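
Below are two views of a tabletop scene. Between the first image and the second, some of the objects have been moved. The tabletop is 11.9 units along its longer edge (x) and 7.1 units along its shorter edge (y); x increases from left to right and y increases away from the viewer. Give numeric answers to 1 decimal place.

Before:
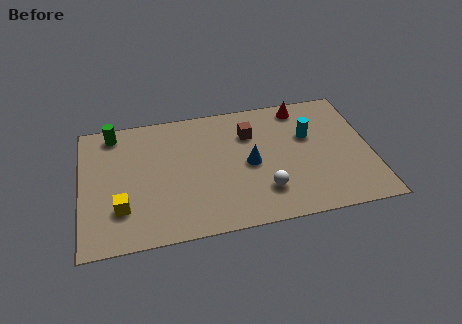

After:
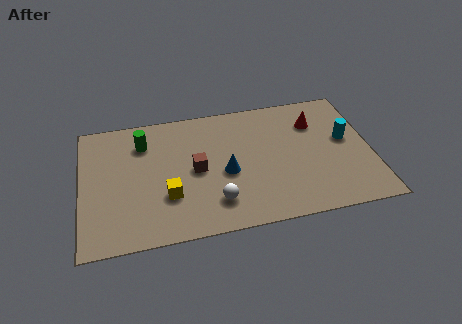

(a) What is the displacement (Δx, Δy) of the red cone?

(0.5, -1.0)

The red cone was at about (9.2, 6.2) and moved to about (9.7, 5.2).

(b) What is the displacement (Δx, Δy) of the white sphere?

(-2.0, -0.2)

The white sphere started near (7.4, 1.8) and ended near (5.4, 1.6).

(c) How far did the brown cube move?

2.8

The brown cube was near (7.0, 5.1) before and (4.7, 3.5) after, so it travelled √(2.3² + 1.6²) ≈ 2.8 units.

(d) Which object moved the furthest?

the brown cube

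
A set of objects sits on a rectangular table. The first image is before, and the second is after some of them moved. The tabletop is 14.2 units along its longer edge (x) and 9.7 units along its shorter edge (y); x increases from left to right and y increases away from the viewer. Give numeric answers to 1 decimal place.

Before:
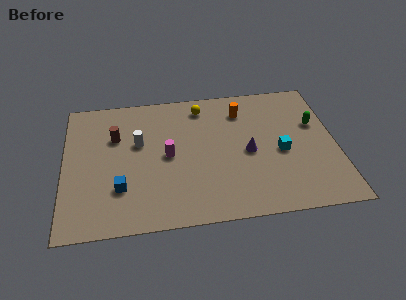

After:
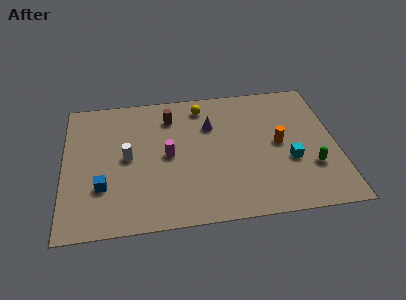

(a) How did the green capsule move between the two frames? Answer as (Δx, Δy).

(-0.4, -3.1)

The green capsule was at about (13.2, 6.1) and moved to about (12.8, 3.0).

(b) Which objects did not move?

the magenta cylinder and the yellow sphere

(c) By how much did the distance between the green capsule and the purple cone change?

+2.4

The distance was about 3.9 in the first image and 6.3 in the second, so they moved 2.4 units further apart.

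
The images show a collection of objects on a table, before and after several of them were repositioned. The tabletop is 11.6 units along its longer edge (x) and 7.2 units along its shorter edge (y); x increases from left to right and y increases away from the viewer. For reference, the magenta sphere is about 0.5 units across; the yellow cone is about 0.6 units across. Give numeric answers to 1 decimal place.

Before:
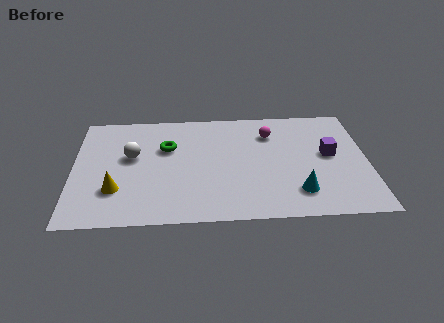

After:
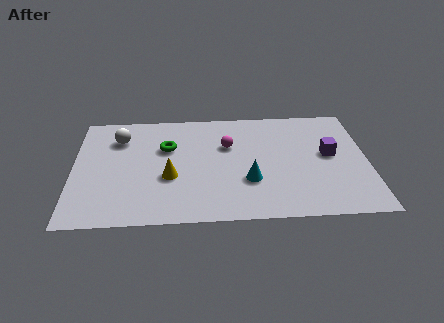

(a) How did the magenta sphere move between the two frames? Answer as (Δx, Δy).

(-1.7, -0.7)

The magenta sphere started near (7.8, 5.4) and ended near (6.1, 4.7).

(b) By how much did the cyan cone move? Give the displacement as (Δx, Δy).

(-1.9, 0.8)

From the two frames, the cyan cone sits at roughly (8.8, 1.6) before and (6.9, 2.4) after.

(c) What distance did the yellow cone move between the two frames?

2.2

From (1.7, 2.1) to (3.8, 2.8), the yellow cone covered √(2.1² + 0.7²) ≈ 2.2 units.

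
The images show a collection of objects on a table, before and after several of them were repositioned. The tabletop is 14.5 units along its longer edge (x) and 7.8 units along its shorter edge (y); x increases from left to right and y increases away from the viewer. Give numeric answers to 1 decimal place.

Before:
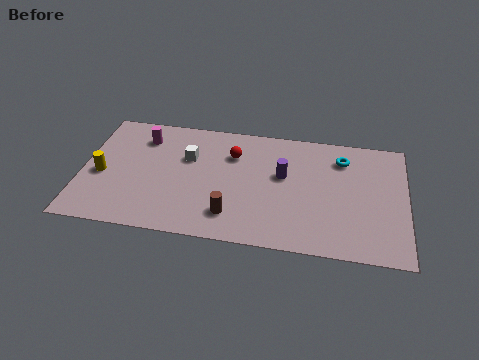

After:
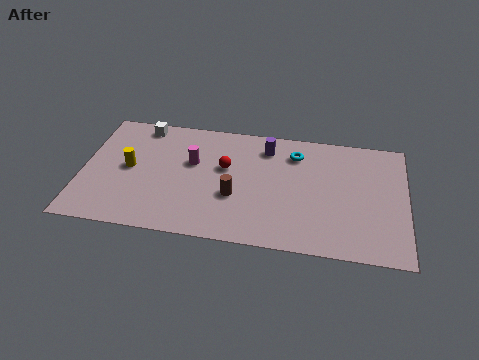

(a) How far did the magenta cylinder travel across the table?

2.6

The magenta cylinder moved from about (2.6, 6.1) to (4.9, 4.8), a distance of √(2.3² + 1.3²) ≈ 2.6.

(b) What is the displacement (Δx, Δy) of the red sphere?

(-0.3, -0.9)

From the two frames, the red sphere sits at roughly (6.7, 5.6) before and (6.4, 4.7) after.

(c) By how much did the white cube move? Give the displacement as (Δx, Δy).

(-2.2, 1.8)

From the two frames, the white cube sits at roughly (4.7, 5.1) before and (2.5, 6.9) after.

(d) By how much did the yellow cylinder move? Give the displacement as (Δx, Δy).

(1.2, 0.6)

From the two frames, the yellow cylinder sits at roughly (0.9, 3.4) before and (2.1, 4.0) after.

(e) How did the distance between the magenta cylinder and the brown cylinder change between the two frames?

-3.3

Before: roughly 6.1 units apart; after: 2.8. That's 3.3 units closer together.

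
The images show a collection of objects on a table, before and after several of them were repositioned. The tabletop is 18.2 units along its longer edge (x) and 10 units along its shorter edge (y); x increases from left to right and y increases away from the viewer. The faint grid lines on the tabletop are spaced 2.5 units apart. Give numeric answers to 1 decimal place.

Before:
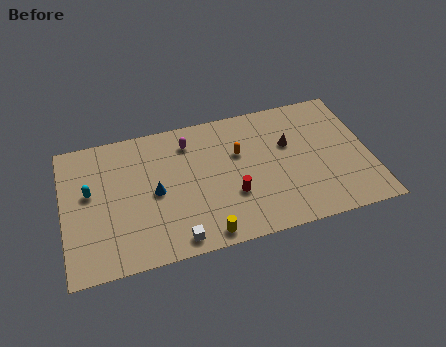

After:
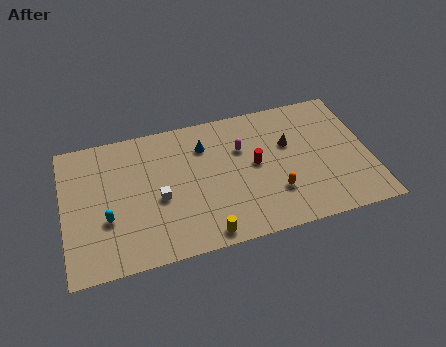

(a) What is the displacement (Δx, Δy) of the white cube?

(-0.8, 3.2)

The white cube started near (6.4, 1.1) and ended near (5.6, 4.3).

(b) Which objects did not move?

the yellow cylinder and the brown cone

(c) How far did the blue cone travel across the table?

4.1

The blue cone was near (5.4, 4.8) before and (8.5, 7.5) after, so it travelled √(3.1² + 2.7²) ≈ 4.1 units.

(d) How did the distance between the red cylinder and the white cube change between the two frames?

+1.7

Before: roughly 4.2 units apart; after: 5.9. That's 1.7 units further apart.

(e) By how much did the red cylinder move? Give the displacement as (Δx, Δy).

(1.5, 1.9)

The red cylinder was at about (9.9, 3.4) and moved to about (11.4, 5.3).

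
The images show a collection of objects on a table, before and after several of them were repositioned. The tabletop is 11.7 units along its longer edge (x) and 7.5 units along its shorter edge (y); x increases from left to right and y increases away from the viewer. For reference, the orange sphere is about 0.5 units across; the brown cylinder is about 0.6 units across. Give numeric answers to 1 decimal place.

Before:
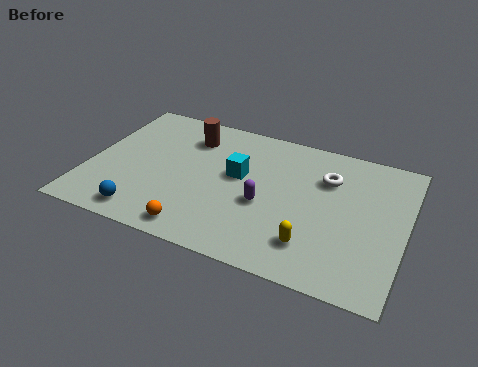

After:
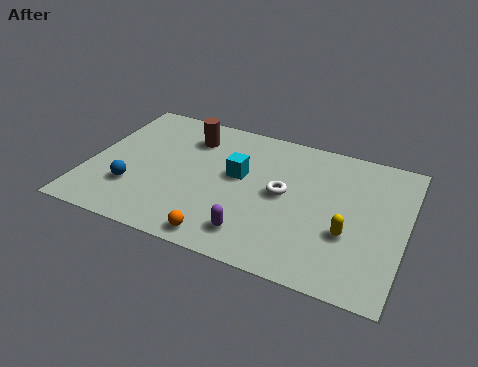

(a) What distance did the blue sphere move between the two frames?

1.3

The blue sphere was near (2.4, 1.0) before and (1.8, 2.2) after, so it travelled √(0.6² + 1.2²) ≈ 1.3 units.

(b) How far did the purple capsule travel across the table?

1.7

The purple capsule was near (6.6, 3.1) before and (6.4, 1.4) after, so it travelled √(0.2² + 1.7²) ≈ 1.7 units.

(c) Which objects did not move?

the cyan cube and the brown cylinder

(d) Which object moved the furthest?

the white torus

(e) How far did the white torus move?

2.1

From (8.7, 5.3) to (7.2, 3.9), the white torus covered √(1.5² + 1.4²) ≈ 2.1 units.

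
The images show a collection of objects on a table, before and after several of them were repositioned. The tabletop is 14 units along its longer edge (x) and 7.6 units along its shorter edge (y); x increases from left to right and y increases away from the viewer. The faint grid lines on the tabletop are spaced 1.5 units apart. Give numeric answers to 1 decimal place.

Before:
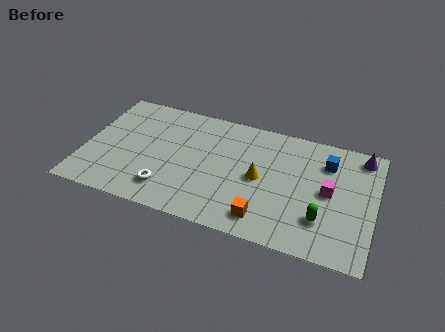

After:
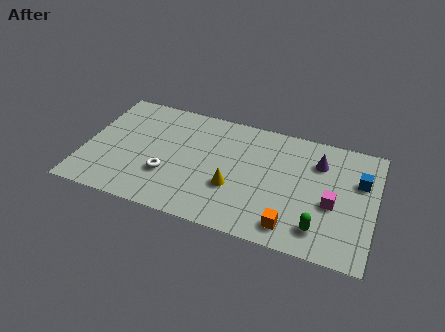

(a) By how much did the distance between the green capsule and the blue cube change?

+0.3

They were about 3.6 units apart before and 3.9 after — 0.3 units further apart.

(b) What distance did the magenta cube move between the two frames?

0.7

The magenta cube moved from about (11.8, 3.9) to (12.0, 3.2), a distance of √(0.2² + 0.7²) ≈ 0.7.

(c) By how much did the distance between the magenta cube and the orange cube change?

-1.2

Before: roughly 3.9 units apart; after: 2.7. That's 1.2 units closer together.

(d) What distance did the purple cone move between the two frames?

2.2

From (13.2, 6.6) to (11.2, 5.6), the purple cone covered √(2.0² + 1.0²) ≈ 2.2 units.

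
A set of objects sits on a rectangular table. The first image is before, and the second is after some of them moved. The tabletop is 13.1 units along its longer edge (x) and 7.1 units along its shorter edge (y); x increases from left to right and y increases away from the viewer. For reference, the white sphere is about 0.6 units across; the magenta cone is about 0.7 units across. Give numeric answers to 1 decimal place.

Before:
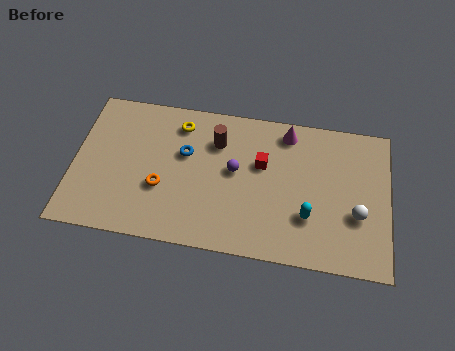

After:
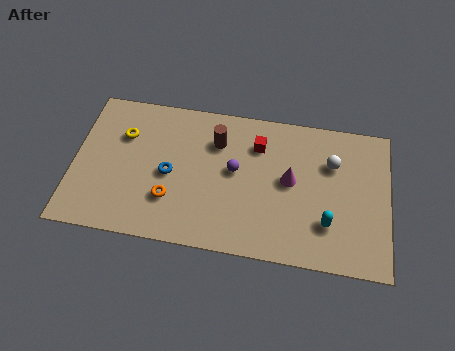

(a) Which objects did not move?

the purple sphere and the brown cylinder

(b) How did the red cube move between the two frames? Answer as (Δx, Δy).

(-0.2, 0.9)

From the two frames, the red cube sits at roughly (7.8, 4.4) before and (7.6, 5.3) after.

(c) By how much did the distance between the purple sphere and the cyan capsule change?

+0.8

Before: roughly 3.5 units apart; after: 4.3. That's 0.8 units further apart.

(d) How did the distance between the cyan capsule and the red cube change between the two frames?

+1.5

The distance was about 3.0 in the first image and 4.5 in the second, so they moved 1.5 units further apart.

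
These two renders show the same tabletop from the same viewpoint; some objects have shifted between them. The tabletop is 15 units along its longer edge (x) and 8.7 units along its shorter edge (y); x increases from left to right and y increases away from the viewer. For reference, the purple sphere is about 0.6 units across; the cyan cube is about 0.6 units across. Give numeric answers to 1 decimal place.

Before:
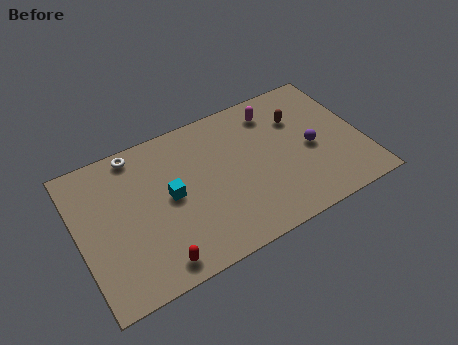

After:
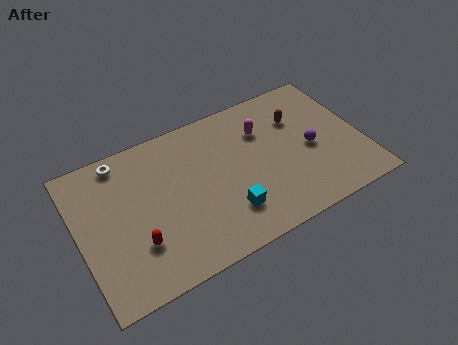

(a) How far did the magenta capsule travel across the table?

1.1

The magenta capsule moved from about (10.7, 7.1) to (10.0, 6.2), a distance of √(0.7² + 0.9²) ≈ 1.1.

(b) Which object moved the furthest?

the cyan cube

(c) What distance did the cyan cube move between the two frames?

3.5

From (4.8, 4.5) to (7.5, 2.2), the cyan cube covered √(2.7² + 2.3²) ≈ 3.5 units.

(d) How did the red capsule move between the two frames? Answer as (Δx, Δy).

(-0.8, 1.5)

The red capsule started near (3.6, 1.1) and ended near (2.8, 2.6).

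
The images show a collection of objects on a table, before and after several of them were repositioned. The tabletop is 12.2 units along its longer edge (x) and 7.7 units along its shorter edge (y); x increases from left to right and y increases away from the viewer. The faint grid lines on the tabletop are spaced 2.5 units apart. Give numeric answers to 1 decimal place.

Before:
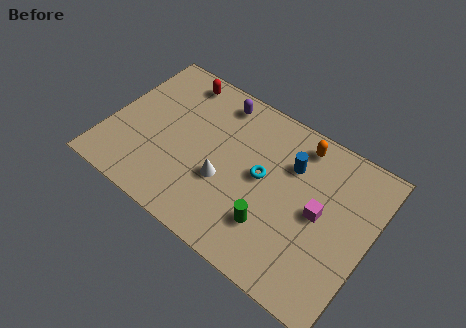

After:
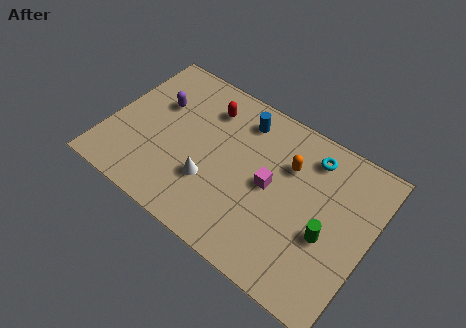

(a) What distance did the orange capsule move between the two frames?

1.3

The orange capsule was near (8.5, 6.6) before and (8.2, 5.3) after, so it travelled √(0.3² + 1.3²) ≈ 1.3 units.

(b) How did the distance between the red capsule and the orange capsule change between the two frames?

-1.8

The distance was about 5.9 in the first image and 4.1 in the second, so they moved 1.8 units closer together.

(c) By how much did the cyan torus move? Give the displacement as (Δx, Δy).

(1.9, 2.2)

The cyan torus was at about (7.2, 4.1) and moved to about (9.1, 6.3).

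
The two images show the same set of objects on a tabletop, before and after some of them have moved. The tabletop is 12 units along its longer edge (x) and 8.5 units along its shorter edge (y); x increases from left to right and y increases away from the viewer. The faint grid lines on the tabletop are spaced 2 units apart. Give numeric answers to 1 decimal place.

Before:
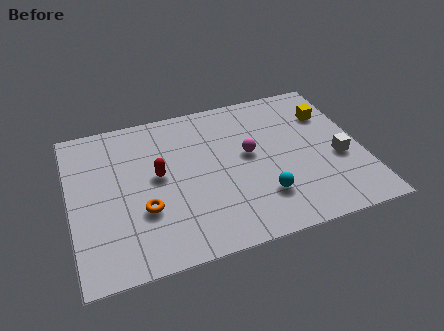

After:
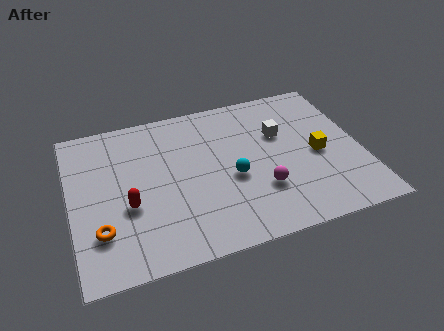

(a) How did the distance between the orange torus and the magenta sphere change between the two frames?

+1.8

The distance was about 4.8 in the first image and 6.6 in the second, so they moved 1.8 units further apart.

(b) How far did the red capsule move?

1.8

The red capsule moved from about (3.6, 4.6) to (2.3, 3.3), a distance of √(1.3² + 1.3²) ≈ 1.8.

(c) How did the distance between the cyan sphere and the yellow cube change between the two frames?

-1.4

The distance was about 5.0 in the first image and 3.6 in the second, so they moved 1.4 units closer together.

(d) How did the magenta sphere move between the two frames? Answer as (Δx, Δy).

(0.3, -2.1)

The magenta sphere was at about (7.4, 4.7) and moved to about (7.7, 2.6).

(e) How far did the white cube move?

3.0

The white cube moved from about (11.0, 3.4) to (8.8, 5.5), a distance of √(2.2² + 2.1²) ≈ 3.0.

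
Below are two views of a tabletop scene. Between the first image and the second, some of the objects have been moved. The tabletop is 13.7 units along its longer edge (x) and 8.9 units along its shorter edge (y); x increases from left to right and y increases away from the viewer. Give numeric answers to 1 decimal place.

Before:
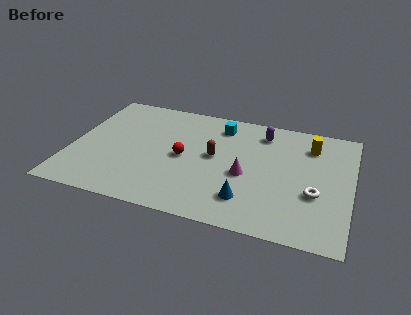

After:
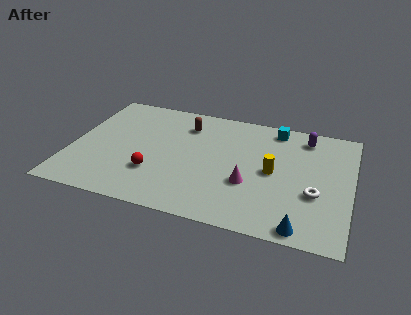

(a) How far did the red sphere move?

2.1

The red sphere moved from about (5.5, 4.3) to (4.2, 2.7), a distance of √(1.3² + 1.6²) ≈ 2.1.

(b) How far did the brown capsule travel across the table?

2.6

The brown capsule was near (7.0, 4.8) before and (5.4, 6.9) after, so it travelled √(1.6² + 2.1²) ≈ 2.6 units.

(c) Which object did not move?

the white torus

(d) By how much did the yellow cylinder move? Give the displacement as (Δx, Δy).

(-1.7, -2.5)

The yellow cylinder was at about (11.6, 6.9) and moved to about (9.9, 4.4).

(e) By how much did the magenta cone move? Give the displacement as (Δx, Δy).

(0.2, -0.6)

The magenta cone started near (8.6, 3.8) and ended near (8.8, 3.2).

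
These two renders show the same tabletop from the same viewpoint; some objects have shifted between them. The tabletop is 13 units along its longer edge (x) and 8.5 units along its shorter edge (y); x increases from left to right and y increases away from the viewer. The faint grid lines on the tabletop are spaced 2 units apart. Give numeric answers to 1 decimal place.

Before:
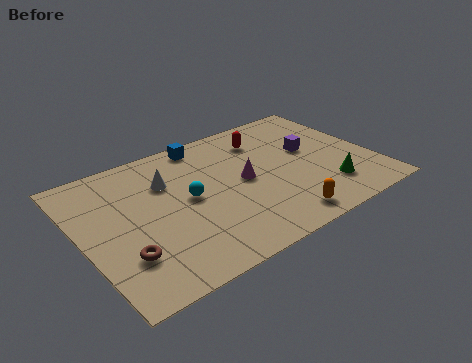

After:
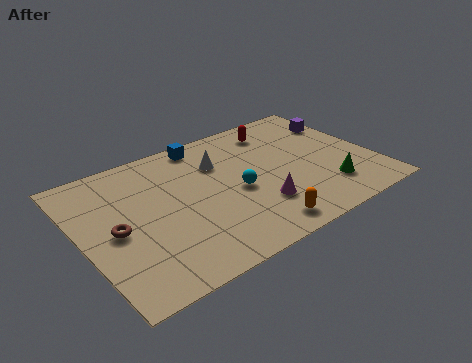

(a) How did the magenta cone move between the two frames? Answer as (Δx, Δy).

(0.3, -1.9)

From the two frames, the magenta cone sits at roughly (7.2, 4.3) before and (7.5, 2.4) after.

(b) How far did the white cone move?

2.4

The white cone moved from about (4.0, 5.9) to (6.4, 6.0), a distance of √(2.4² + 0.1²) ≈ 2.4.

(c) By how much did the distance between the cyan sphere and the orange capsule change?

-2.1

The distance was about 4.8 in the first image and 2.7 in the second, so they moved 2.1 units closer together.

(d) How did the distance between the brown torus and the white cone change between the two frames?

+1.1

Before: roughly 4.3 units apart; after: 5.4. That's 1.1 units further apart.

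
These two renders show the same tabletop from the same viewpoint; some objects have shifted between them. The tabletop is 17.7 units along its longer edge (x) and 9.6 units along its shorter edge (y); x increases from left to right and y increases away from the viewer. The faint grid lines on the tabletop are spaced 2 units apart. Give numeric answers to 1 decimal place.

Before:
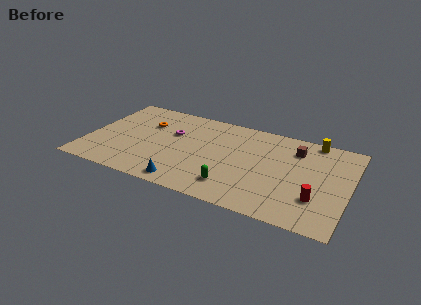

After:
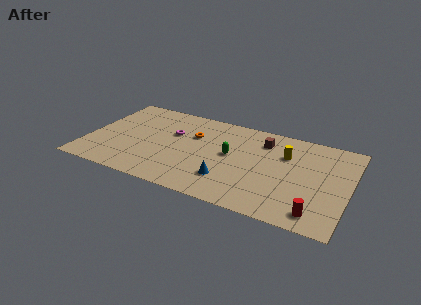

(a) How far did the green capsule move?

3.2

From (10.2, 2.0) to (9.7, 5.2), the green capsule covered √(0.5² + 3.2²) ≈ 3.2 units.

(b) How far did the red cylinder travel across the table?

1.4

The red cylinder was near (15.7, 2.8) before and (15.8, 1.4) after, so it travelled √(0.1² + 1.4²) ≈ 1.4 units.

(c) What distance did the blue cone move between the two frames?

3.0

The blue cone was near (7.1, 1.1) before and (9.8, 2.5) after, so it travelled √(2.7² + 1.4²) ≈ 3.0 units.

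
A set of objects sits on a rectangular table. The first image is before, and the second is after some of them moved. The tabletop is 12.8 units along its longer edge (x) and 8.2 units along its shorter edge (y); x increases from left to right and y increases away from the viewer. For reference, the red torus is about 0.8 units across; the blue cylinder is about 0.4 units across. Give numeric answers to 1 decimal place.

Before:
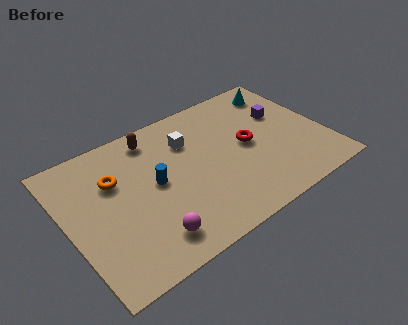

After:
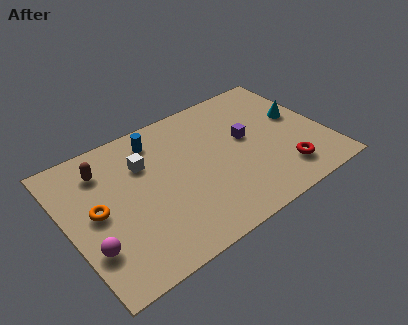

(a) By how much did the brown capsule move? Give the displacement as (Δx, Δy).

(-2.6, -0.6)

The brown capsule started near (4.7, 7.0) and ended near (2.1, 6.4).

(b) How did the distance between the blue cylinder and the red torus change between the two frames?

+2.8

Before: roughly 4.7 units apart; after: 7.5. That's 2.8 units further apart.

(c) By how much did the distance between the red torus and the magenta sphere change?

+3.4

The distance was about 6.1 in the first image and 9.5 in the second, so they moved 3.4 units further apart.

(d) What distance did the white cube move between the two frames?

2.3

From (6.3, 5.9) to (4.0, 5.7), the white cube covered √(2.3² + 0.2²) ≈ 2.3 units.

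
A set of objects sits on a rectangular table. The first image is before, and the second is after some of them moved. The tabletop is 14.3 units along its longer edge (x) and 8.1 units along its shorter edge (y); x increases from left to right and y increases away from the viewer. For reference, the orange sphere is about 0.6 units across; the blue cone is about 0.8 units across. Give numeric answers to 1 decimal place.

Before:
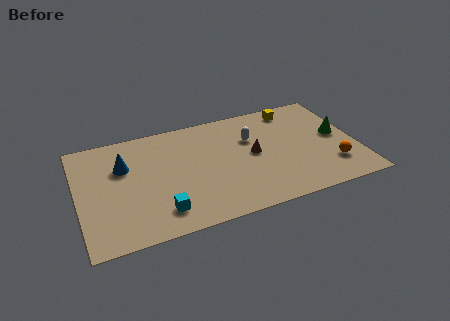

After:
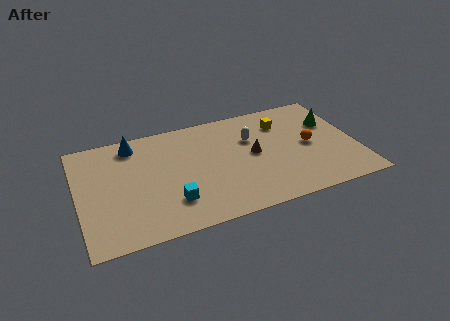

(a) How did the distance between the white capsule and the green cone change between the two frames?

-0.3

Before: roughly 4.5 units apart; after: 4.2. That's 0.3 units closer together.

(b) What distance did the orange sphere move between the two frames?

2.1

The orange sphere was near (12.9, 2.1) before and (11.9, 4.0) after, so it travelled √(1.0² + 1.9²) ≈ 2.1 units.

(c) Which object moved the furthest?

the orange sphere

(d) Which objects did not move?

the brown cone and the white capsule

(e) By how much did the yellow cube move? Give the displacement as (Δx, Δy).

(-0.7, -0.9)

From the two frames, the yellow cube sits at roughly (11.4, 7.0) before and (10.7, 6.1) after.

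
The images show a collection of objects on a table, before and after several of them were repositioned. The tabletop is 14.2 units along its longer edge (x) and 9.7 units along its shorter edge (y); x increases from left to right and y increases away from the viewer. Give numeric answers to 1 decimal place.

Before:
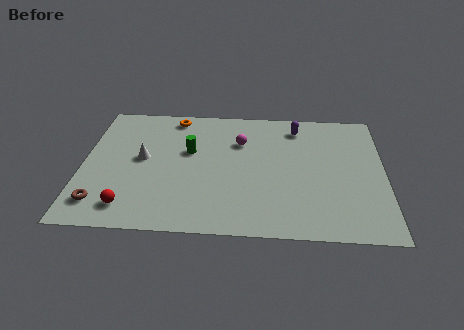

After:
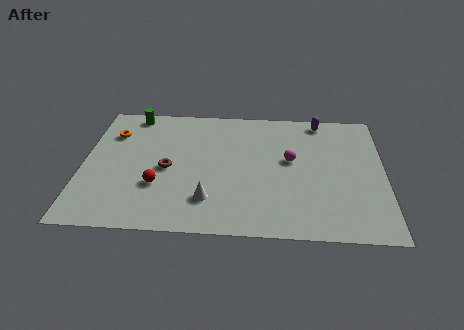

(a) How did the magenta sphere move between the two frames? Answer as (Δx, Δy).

(2.4, -1.3)

From the two frames, the magenta sphere sits at roughly (7.4, 6.8) before and (9.8, 5.5) after.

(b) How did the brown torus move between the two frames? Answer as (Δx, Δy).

(3.0, 2.7)

The brown torus was at about (1.0, 1.8) and moved to about (4.0, 4.5).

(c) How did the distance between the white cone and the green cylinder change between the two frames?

+5.1

They were about 2.3 units apart before and 7.4 after — 5.1 units further apart.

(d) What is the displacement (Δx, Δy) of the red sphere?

(1.3, 1.6)

The red sphere was at about (2.3, 1.6) and moved to about (3.6, 3.2).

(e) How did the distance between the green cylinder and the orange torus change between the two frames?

-1.0

Before: roughly 2.8 units apart; after: 1.8. That's 1.0 units closer together.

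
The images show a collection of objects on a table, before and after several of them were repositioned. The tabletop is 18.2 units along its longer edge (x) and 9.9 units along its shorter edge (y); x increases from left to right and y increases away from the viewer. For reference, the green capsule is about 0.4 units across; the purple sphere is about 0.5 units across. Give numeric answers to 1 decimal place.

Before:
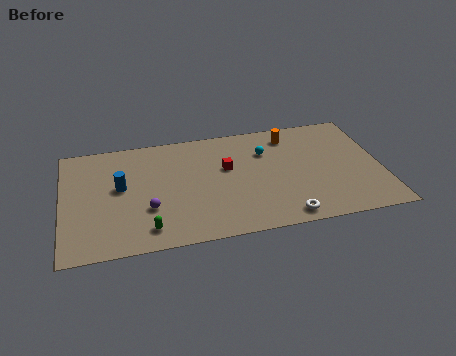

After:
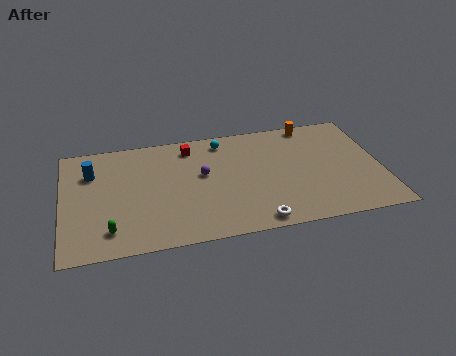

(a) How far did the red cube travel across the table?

3.0

From (9.4, 6.0) to (7.4, 8.3), the red cube covered √(2.0² + 2.3²) ≈ 3.0 units.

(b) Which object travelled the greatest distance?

the purple sphere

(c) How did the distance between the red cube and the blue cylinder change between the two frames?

-0.3

Before: roughly 6.1 units apart; after: 5.8. That's 0.3 units closer together.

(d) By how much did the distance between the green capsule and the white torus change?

+0.5

Before: roughly 7.7 units apart; after: 8.2. That's 0.5 units further apart.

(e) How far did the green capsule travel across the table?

2.1

The green capsule moved from about (4.7, 1.6) to (2.6, 1.9), a distance of √(2.1² + 0.3²) ≈ 2.1.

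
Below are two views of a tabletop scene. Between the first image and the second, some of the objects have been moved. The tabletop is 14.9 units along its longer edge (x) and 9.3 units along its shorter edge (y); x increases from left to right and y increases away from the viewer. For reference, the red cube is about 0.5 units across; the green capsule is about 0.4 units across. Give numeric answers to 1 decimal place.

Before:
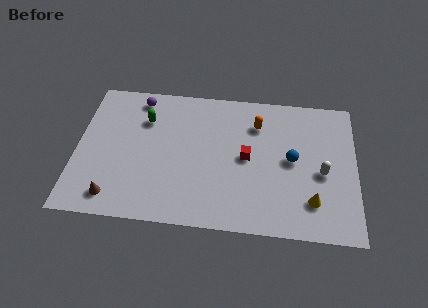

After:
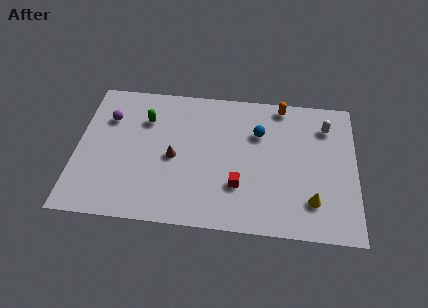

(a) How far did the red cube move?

1.9

From (9.1, 4.7) to (8.7, 2.8), the red cube covered √(0.4² + 1.9²) ≈ 1.9 units.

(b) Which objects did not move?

the green capsule and the yellow cone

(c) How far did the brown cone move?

4.2

The brown cone moved from about (2.1, 1.4) to (5.2, 4.3), a distance of √(3.1² + 2.9²) ≈ 4.2.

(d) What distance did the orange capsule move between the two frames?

1.9

From (9.6, 7.0) to (10.9, 8.4), the orange capsule covered √(1.3² + 1.4²) ≈ 1.9 units.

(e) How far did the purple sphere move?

2.2

The purple sphere moved from about (3.2, 8.1) to (1.6, 6.6), a distance of √(1.6² + 1.5²) ≈ 2.2.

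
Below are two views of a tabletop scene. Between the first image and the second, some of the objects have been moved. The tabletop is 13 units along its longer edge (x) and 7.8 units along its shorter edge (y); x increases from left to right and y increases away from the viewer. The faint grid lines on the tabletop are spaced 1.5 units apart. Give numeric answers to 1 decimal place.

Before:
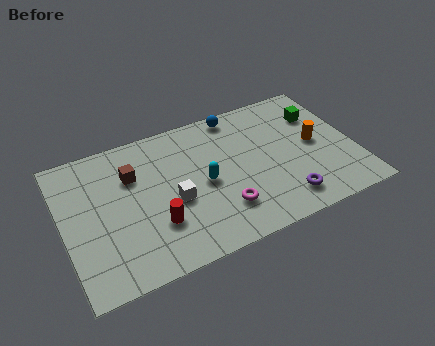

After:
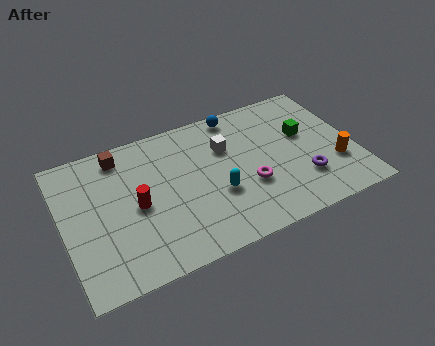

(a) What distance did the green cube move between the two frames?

1.2

From (11.7, 5.6) to (10.9, 4.7), the green cube covered √(0.8² + 0.9²) ≈ 1.2 units.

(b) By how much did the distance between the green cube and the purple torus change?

-2.2

Before: roughly 4.7 units apart; after: 2.5. That's 2.2 units closer together.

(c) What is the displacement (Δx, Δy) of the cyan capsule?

(0.5, -0.8)

From the two frames, the cyan capsule sits at roughly (6.2, 3.7) before and (6.7, 2.9) after.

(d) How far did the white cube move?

3.3

The white cube moved from about (4.8, 3.3) to (7.4, 5.3), a distance of √(2.6² + 2.0²) ≈ 3.3.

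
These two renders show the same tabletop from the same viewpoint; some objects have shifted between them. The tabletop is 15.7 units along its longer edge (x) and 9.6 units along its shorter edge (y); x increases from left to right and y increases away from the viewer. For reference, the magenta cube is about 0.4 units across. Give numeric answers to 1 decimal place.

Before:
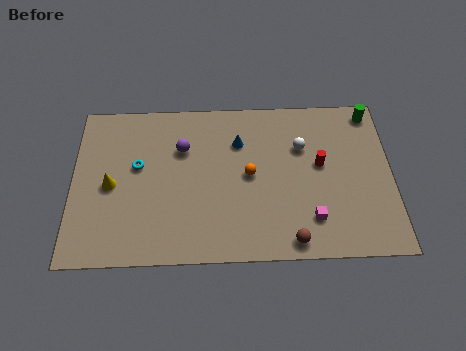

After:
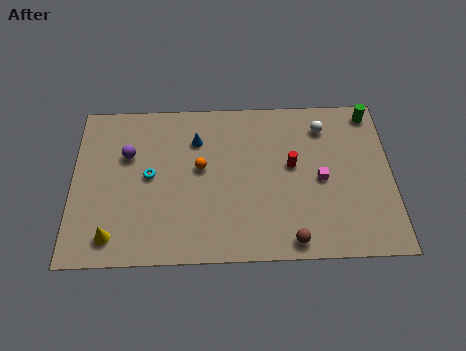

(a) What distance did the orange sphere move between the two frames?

2.5

The orange sphere moved from about (8.7, 4.9) to (6.3, 5.4), a distance of √(2.4² + 0.5²) ≈ 2.5.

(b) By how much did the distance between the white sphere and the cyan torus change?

+0.9

Before: roughly 8.1 units apart; after: 9.0. That's 0.9 units further apart.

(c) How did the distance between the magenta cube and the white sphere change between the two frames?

-1.1

Before: roughly 4.3 units apart; after: 3.2. That's 1.1 units closer together.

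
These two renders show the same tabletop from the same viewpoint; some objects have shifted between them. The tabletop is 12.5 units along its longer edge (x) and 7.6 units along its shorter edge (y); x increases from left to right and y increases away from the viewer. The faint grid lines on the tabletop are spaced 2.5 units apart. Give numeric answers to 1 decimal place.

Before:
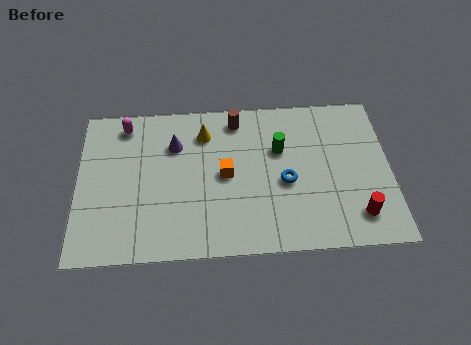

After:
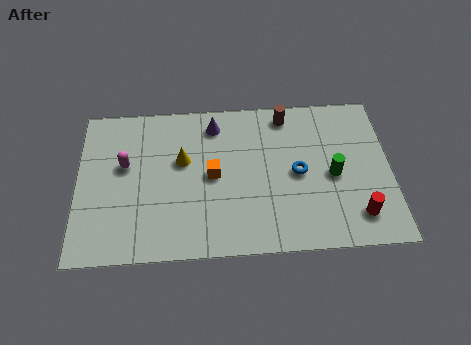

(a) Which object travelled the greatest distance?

the green cylinder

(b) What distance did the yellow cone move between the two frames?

1.6

From (5.1, 5.9) to (4.2, 4.6), the yellow cone covered √(0.9² + 1.3²) ≈ 1.6 units.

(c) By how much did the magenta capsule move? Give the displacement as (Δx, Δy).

(0.0, -2.0)

The magenta capsule started near (1.9, 6.5) and ended near (1.9, 4.5).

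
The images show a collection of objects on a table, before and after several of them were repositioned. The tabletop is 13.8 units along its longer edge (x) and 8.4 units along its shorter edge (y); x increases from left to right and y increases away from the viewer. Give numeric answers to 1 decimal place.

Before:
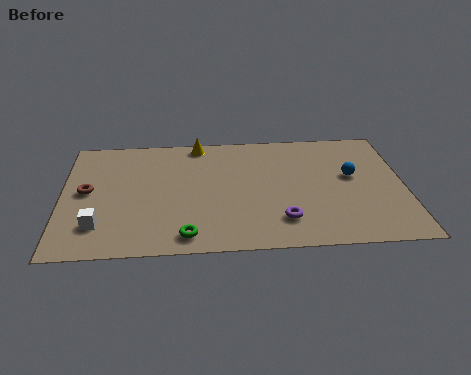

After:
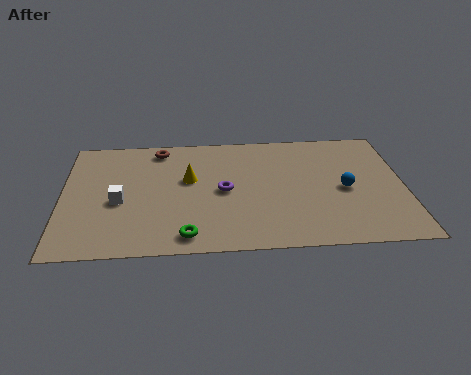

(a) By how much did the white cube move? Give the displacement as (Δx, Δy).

(0.8, 1.6)

The white cube was at about (1.5, 2.0) and moved to about (2.3, 3.6).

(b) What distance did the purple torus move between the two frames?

3.2

The purple torus was near (8.8, 1.9) before and (6.5, 4.1) after, so it travelled √(2.3² + 2.2²) ≈ 3.2 units.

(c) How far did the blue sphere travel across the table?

0.9

The blue sphere moved from about (11.7, 4.8) to (11.4, 3.9), a distance of √(0.3² + 0.9²) ≈ 0.9.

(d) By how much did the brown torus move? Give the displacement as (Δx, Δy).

(2.9, 2.9)

The brown torus started near (1.0, 4.4) and ended near (3.9, 7.3).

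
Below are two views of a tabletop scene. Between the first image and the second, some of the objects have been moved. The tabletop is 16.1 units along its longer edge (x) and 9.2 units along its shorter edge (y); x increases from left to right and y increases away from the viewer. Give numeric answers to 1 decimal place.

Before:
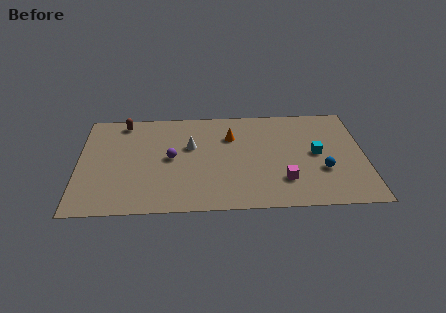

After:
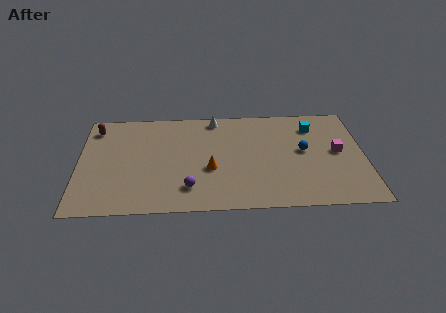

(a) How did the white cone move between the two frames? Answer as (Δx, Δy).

(1.4, 2.5)

The white cone started near (6.3, 5.7) and ended near (7.7, 8.2).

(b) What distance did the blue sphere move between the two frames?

2.1

The blue sphere moved from about (13.7, 3.2) to (12.7, 5.0), a distance of √(1.0² + 1.8²) ≈ 2.1.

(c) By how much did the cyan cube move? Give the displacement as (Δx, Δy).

(-0.1, 2.5)

The cyan cube started near (13.4, 4.7) and ended near (13.3, 7.2).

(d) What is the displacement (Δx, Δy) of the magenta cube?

(3.1, 2.4)

From the two frames, the magenta cube sits at roughly (11.5, 2.4) before and (14.6, 4.8) after.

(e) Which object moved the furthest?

the magenta cube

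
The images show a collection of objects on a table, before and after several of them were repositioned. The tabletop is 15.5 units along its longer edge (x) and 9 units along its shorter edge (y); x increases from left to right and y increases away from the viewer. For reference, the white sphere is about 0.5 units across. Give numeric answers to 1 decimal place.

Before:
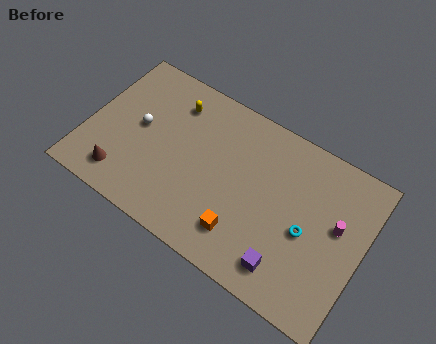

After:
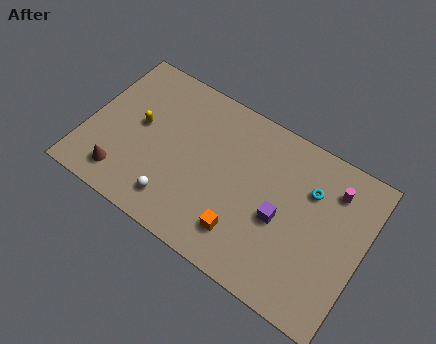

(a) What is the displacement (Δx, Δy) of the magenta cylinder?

(-0.5, 1.8)

The magenta cylinder started near (14.0, 5.2) and ended near (13.5, 7.0).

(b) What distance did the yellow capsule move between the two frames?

2.7

The yellow capsule was near (4.4, 7.1) before and (2.8, 4.9) after, so it travelled √(1.6² + 2.2²) ≈ 2.7 units.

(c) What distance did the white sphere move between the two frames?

4.0

The white sphere was near (2.8, 4.8) before and (5.4, 1.7) after, so it travelled √(2.6² + 3.1²) ≈ 4.0 units.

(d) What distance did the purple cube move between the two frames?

2.4

From (11.8, 1.6) to (11.0, 3.9), the purple cube covered √(0.8² + 2.3²) ≈ 2.4 units.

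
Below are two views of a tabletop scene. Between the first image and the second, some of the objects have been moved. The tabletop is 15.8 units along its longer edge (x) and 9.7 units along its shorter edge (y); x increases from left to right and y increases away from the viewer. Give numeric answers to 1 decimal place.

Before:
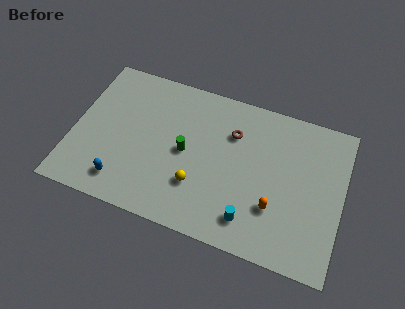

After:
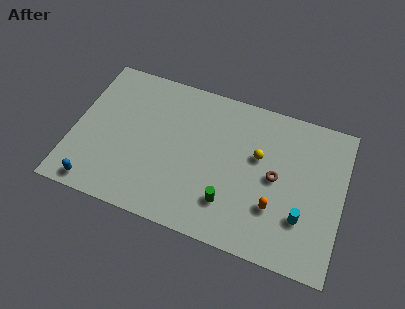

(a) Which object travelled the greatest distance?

the yellow sphere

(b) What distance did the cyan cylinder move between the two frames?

3.1

From (10.7, 1.8) to (13.6, 2.9), the cyan cylinder covered √(2.9² + 1.1²) ≈ 3.1 units.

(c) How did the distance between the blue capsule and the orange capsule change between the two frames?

+1.6

The distance was about 8.9 in the first image and 10.5 in the second, so they moved 1.6 units further apart.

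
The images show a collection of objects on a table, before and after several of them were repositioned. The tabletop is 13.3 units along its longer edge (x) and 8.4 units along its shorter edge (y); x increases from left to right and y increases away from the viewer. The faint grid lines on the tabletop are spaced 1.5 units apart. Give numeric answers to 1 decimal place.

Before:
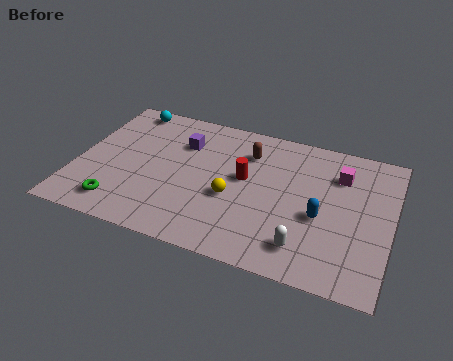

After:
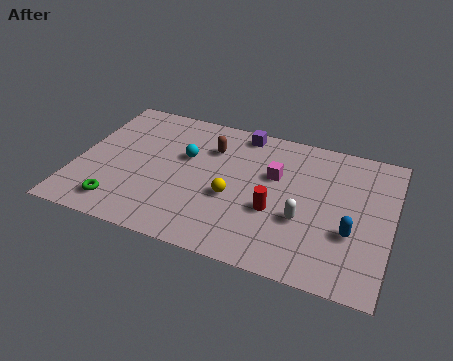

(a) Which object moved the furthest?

the cyan sphere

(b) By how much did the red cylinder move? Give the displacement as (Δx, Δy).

(1.4, -1.5)

The red cylinder started near (7.1, 4.7) and ended near (8.5, 3.2).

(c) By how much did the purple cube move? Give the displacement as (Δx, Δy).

(2.4, 1.5)

The purple cube started near (4.3, 6.0) and ended near (6.7, 7.5).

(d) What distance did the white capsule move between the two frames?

1.5

The white capsule was near (9.9, 1.6) before and (9.7, 3.1) after, so it travelled √(0.2² + 1.5²) ≈ 1.5 units.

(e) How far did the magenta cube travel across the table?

2.8

The magenta cube moved from about (11.0, 6.2) to (8.3, 5.3), a distance of √(2.7² + 0.9²) ≈ 2.8.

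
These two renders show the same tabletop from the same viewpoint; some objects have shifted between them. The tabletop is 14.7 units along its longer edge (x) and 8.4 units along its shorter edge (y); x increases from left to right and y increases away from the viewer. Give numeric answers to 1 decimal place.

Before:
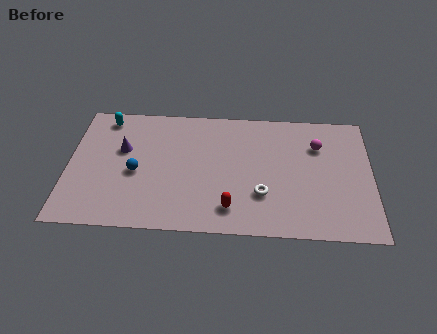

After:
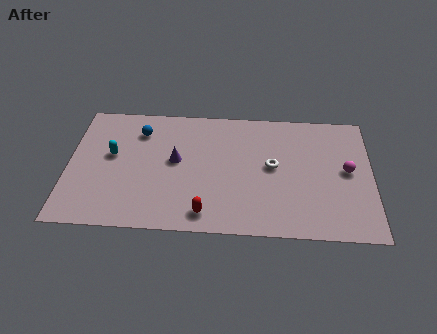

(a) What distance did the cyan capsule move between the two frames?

2.5

The cyan capsule moved from about (1.7, 7.3) to (2.1, 4.8), a distance of √(0.4² + 2.5²) ≈ 2.5.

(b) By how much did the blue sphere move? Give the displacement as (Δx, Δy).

(0.1, 2.8)

The blue sphere was at about (3.3, 3.7) and moved to about (3.4, 6.5).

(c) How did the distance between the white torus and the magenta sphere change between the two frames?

-0.7

The distance was about 4.3 in the first image and 3.6 in the second, so they moved 0.7 units closer together.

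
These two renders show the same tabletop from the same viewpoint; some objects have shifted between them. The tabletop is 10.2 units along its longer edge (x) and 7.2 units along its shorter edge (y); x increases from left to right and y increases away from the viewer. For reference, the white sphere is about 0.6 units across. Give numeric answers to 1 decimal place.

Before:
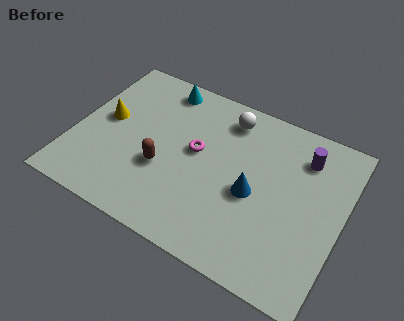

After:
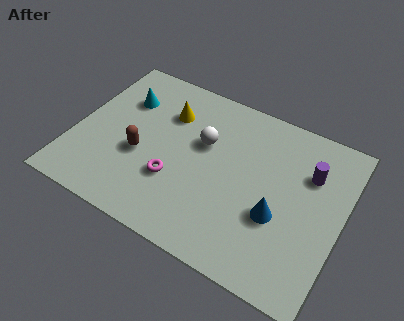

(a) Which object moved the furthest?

the yellow cone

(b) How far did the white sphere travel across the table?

1.7

From (5.5, 6.0) to (4.8, 4.5), the white sphere covered √(0.7² + 1.5²) ≈ 1.7 units.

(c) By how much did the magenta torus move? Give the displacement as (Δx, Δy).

(-0.6, -1.6)

From the two frames, the magenta torus sits at roughly (4.6, 4.0) before and (4.0, 2.4) after.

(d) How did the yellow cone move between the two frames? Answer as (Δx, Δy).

(2.2, 1.3)

From the two frames, the yellow cone sits at roughly (1.1, 3.9) before and (3.3, 5.2) after.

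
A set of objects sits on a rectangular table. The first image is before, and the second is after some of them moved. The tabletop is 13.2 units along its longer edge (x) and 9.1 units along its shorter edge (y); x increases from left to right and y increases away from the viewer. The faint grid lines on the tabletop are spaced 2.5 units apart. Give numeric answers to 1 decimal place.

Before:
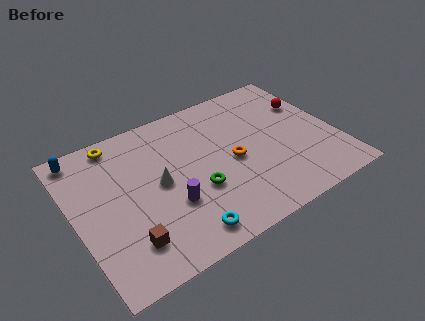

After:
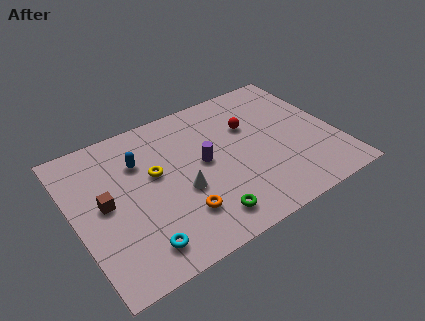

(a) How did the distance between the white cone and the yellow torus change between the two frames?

-1.8

The distance was about 3.8 in the first image and 2.0 in the second, so they moved 1.8 units closer together.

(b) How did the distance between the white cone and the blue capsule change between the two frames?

-1.6

They were about 4.9 units apart before and 3.3 after — 1.6 units closer together.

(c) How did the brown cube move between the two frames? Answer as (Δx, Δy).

(-0.7, 2.7)

From the two frames, the brown cube sits at roughly (2.2, 2.0) before and (1.5, 4.7) after.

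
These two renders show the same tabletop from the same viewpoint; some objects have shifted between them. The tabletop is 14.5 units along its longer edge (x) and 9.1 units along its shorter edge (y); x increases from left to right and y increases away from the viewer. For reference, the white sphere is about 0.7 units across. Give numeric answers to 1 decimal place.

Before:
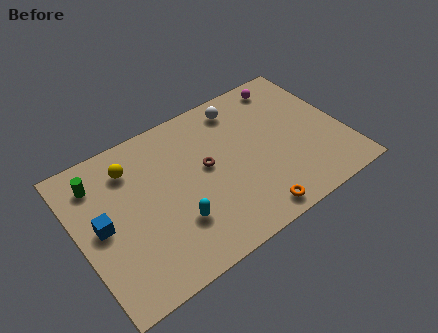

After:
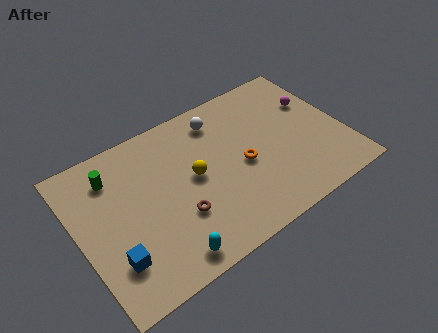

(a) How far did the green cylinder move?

0.8

The green cylinder was near (1.4, 7.2) before and (2.2, 7.1) after, so it travelled √(0.8² + 0.1²) ≈ 0.8 units.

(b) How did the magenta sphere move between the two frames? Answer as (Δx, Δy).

(1.2, -1.9)

The magenta sphere started near (12.1, 7.9) and ended near (13.3, 6.0).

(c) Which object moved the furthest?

the yellow sphere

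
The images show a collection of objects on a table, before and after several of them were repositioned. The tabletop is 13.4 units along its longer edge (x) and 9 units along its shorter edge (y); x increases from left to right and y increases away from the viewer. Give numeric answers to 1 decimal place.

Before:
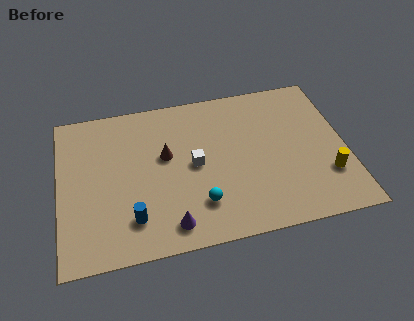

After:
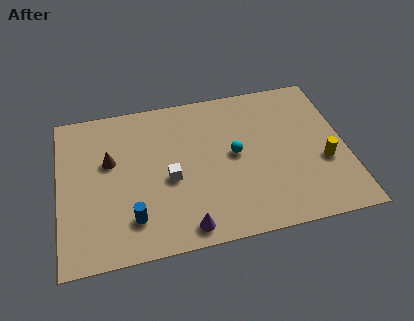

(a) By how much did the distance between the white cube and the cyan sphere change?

+0.9

Before: roughly 2.3 units apart; after: 3.2. That's 0.9 units further apart.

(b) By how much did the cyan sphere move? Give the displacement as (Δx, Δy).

(1.8, 2.5)

From the two frames, the cyan sphere sits at roughly (6.4, 2.2) before and (8.2, 4.7) after.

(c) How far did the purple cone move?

0.8

From (5.0, 1.3) to (5.7, 1.0), the purple cone covered √(0.7² + 0.3²) ≈ 0.8 units.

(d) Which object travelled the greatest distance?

the cyan sphere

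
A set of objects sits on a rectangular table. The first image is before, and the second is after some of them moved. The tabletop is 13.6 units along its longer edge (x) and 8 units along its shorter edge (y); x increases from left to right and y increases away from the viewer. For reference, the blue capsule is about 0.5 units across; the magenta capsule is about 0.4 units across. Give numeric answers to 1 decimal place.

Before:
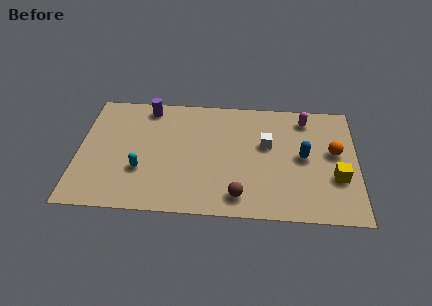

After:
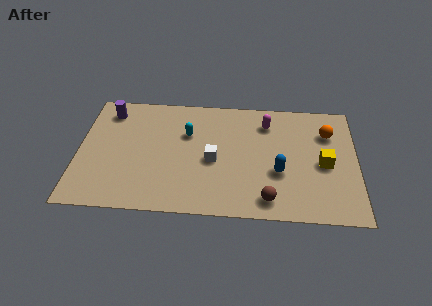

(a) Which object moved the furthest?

the cyan capsule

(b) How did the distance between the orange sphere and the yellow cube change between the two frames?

+0.4

The distance was about 1.7 in the first image and 2.1 in the second, so they moved 0.4 units further apart.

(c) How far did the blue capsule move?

1.6

From (11.0, 4.1) to (9.8, 3.0), the blue capsule covered √(1.2² + 1.1²) ≈ 1.6 units.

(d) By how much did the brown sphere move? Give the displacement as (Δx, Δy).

(1.4, -0.1)

The brown sphere was at about (7.9, 1.3) and moved to about (9.3, 1.2).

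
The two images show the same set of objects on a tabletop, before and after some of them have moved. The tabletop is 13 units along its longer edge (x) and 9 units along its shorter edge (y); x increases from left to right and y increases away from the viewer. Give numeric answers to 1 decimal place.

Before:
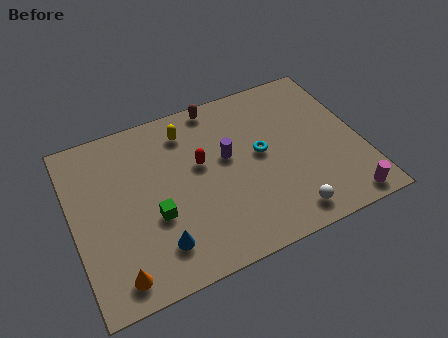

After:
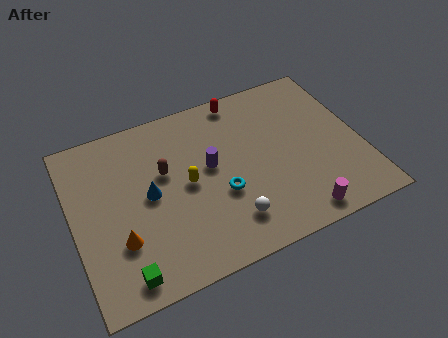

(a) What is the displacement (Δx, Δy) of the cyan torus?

(-2.0, -1.4)

From the two frames, the cyan torus sits at roughly (8.5, 4.8) before and (6.5, 3.4) after.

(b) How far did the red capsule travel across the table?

3.6

The red capsule was near (5.8, 5.3) before and (8.0, 8.1) after, so it travelled √(2.2² + 2.8²) ≈ 3.6 units.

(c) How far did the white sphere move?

2.6

The white sphere was near (9.2, 1.2) before and (6.7, 1.9) after, so it travelled √(2.5² + 0.7²) ≈ 2.6 units.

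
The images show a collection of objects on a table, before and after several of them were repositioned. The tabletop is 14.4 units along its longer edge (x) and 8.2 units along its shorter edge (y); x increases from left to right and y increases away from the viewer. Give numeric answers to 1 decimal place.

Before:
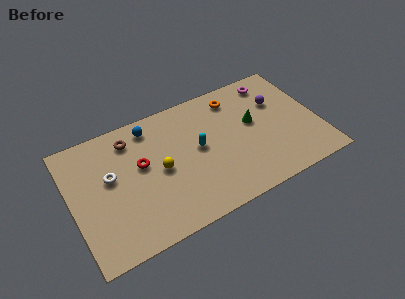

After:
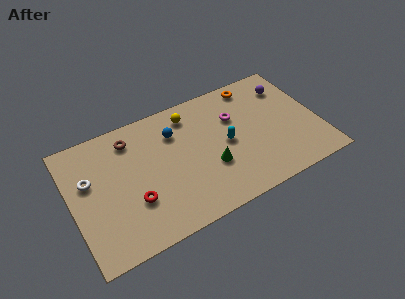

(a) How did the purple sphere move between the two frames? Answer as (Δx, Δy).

(0.7, 0.8)

From the two frames, the purple sphere sits at roughly (12.3, 5.5) before and (13.0, 6.3) after.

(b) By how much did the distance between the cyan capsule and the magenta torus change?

-3.8

The distance was about 5.5 in the first image and 1.7 in the second, so they moved 3.8 units closer together.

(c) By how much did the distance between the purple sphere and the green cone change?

+4.3

Before: roughly 1.8 units apart; after: 6.1. That's 4.3 units further apart.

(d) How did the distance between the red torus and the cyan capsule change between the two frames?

+2.4

Before: roughly 3.3 units apart; after: 5.7. That's 2.4 units further apart.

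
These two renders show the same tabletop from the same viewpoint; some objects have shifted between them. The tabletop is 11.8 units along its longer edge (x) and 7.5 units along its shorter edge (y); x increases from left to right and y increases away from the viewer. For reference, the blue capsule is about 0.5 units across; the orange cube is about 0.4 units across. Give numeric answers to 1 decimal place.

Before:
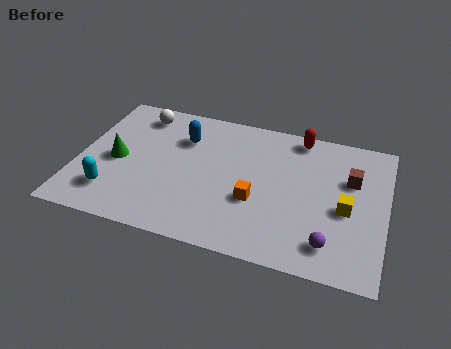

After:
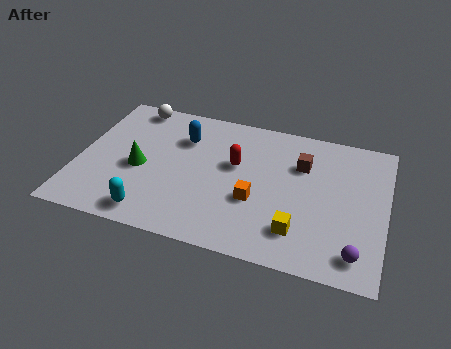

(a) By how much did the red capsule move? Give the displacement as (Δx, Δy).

(-2.3, -2.2)

From the two frames, the red capsule sits at roughly (8.3, 6.7) before and (6.0, 4.5) after.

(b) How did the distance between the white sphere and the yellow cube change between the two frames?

-0.3

The distance was about 8.7 in the first image and 8.4 in the second, so they moved 0.3 units closer together.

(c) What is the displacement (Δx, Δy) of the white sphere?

(-0.3, 0.4)

The white sphere started near (2.1, 6.3) and ended near (1.8, 6.7).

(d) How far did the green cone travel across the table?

0.9

From (1.5, 3.5) to (2.4, 3.3), the green cone covered √(0.9² + 0.2²) ≈ 0.9 units.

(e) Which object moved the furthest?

the red capsule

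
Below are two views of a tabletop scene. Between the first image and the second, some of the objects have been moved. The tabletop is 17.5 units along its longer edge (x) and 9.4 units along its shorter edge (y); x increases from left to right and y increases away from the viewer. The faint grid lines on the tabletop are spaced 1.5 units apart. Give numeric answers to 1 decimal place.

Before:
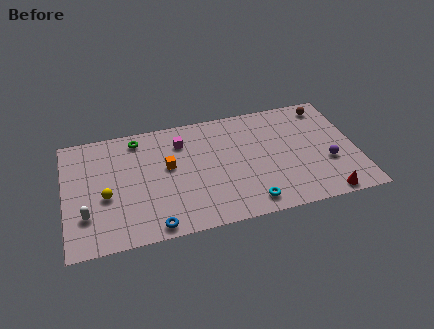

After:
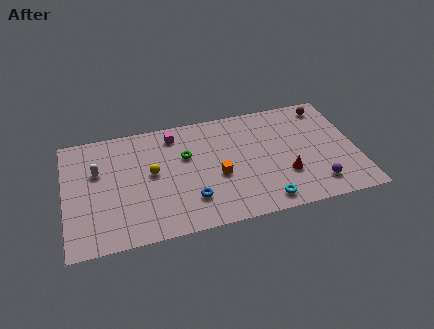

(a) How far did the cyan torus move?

0.9

The cyan torus moved from about (10.8, 1.3) to (11.7, 1.2), a distance of √(0.9² + 0.1²) ≈ 0.9.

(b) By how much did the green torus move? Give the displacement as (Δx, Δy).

(2.8, -2.1)

The green torus was at about (4.5, 8.1) and moved to about (7.3, 6.0).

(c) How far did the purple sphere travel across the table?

1.8

The purple sphere was near (15.7, 3.4) before and (14.9, 1.8) after, so it travelled √(0.8² + 1.6²) ≈ 1.8 units.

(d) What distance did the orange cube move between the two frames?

3.3

From (6.2, 5.4) to (9.1, 3.9), the orange cube covered √(2.9² + 1.5²) ≈ 3.3 units.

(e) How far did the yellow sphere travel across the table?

3.0

The yellow sphere moved from about (2.4, 3.9) to (5.2, 5.1), a distance of √(2.8² + 1.2²) ≈ 3.0.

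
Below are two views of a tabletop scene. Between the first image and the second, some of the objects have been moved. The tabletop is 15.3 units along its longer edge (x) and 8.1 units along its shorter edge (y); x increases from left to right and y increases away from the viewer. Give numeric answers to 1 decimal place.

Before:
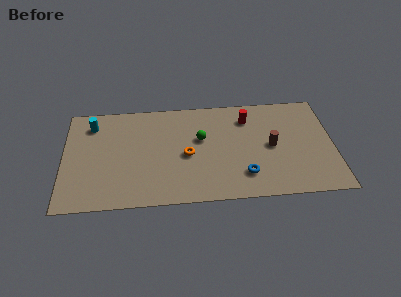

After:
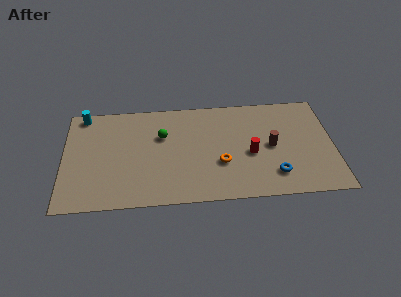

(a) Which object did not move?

the brown cylinder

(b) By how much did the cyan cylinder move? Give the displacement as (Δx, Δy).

(-0.5, 0.8)

From the two frames, the cyan cylinder sits at roughly (1.6, 6.5) before and (1.1, 7.3) after.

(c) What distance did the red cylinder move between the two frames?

2.8

The red cylinder moved from about (10.5, 6.3) to (10.6, 3.5), a distance of √(0.1² + 2.8²) ≈ 2.8.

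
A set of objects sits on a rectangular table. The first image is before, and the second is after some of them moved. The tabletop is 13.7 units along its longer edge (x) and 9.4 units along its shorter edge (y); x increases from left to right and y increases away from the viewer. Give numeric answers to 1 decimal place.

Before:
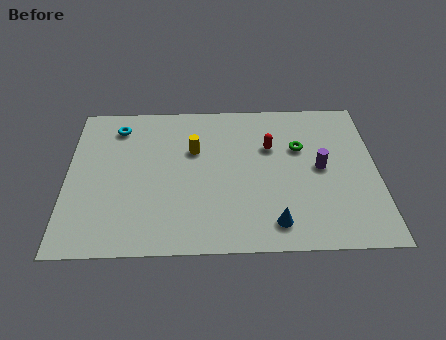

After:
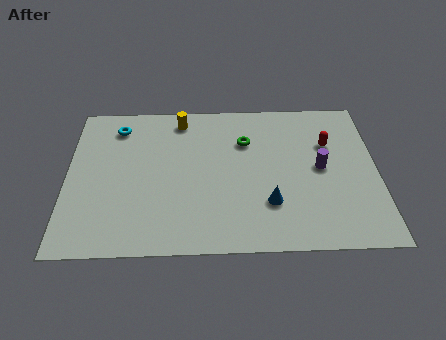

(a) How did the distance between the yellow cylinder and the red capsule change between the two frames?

+3.4

They were about 3.4 units apart before and 6.8 after — 3.4 units further apart.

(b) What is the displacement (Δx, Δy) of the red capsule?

(2.6, 0.1)

The red capsule was at about (9.0, 6.2) and moved to about (11.6, 6.3).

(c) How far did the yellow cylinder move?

2.1

The yellow cylinder moved from about (5.6, 6.1) to (5.0, 8.1), a distance of √(0.6² + 2.0²) ≈ 2.1.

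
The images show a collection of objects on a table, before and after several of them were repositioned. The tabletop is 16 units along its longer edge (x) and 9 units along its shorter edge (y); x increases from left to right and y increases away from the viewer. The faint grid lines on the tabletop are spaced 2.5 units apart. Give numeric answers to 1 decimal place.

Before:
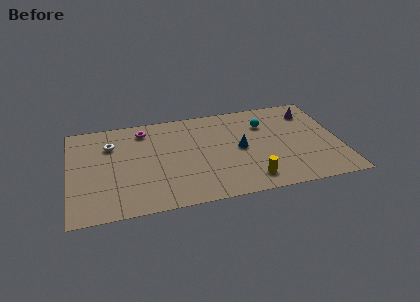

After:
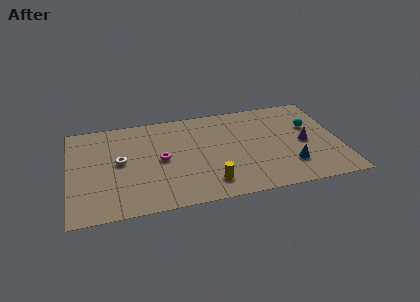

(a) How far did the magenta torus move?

3.1

The magenta torus was near (4.5, 7.5) before and (5.4, 4.5) after, so it travelled √(0.9² + 3.0²) ≈ 3.1 units.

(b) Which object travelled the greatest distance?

the blue cone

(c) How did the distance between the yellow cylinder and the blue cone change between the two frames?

+1.8

They were about 3.0 units apart before and 4.8 after — 1.8 units further apart.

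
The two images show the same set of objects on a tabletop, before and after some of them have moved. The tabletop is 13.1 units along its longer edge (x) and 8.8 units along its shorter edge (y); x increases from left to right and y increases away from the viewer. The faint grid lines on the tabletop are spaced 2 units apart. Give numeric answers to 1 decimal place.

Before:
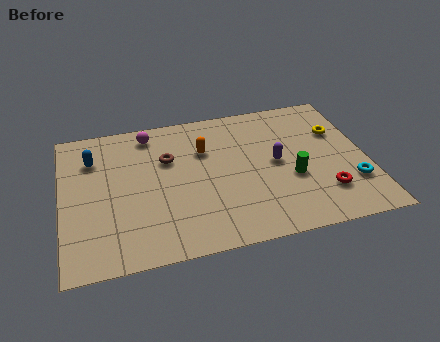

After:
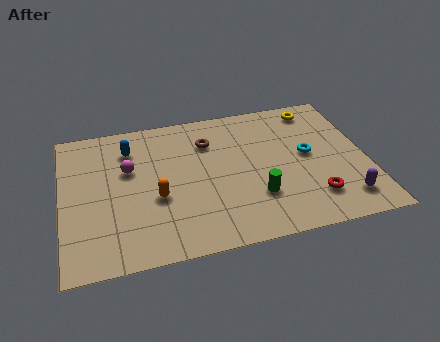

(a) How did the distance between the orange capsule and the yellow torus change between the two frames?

+2.5

Before: roughly 5.8 units apart; after: 8.3. That's 2.5 units further apart.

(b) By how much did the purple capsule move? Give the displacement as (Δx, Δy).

(2.7, -2.9)

The purple capsule started near (9.2, 4.5) and ended near (11.9, 1.6).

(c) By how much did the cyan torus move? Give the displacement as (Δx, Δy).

(-1.7, 2.2)

The cyan torus was at about (12.3, 2.5) and moved to about (10.6, 4.7).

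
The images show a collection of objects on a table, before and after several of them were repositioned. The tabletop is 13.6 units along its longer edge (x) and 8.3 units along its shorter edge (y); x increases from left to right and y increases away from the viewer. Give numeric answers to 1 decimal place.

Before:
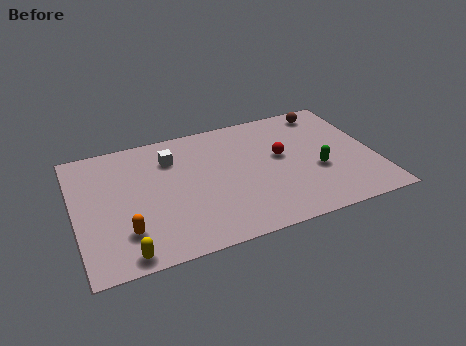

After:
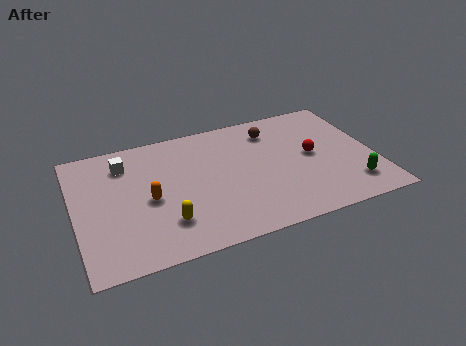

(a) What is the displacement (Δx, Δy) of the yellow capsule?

(1.9, 1.3)

The yellow capsule was at about (2.0, 0.8) and moved to about (3.9, 2.1).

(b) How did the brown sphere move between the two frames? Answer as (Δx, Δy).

(-2.6, -0.6)

The brown sphere was at about (11.8, 7.2) and moved to about (9.2, 6.6).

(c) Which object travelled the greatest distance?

the brown sphere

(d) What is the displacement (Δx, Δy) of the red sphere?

(1.4, -0.4)

The red sphere started near (9.4, 4.7) and ended near (10.8, 4.3).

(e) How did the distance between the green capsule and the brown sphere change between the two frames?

+1.7

Before: roughly 4.1 units apart; after: 5.8. That's 1.7 units further apart.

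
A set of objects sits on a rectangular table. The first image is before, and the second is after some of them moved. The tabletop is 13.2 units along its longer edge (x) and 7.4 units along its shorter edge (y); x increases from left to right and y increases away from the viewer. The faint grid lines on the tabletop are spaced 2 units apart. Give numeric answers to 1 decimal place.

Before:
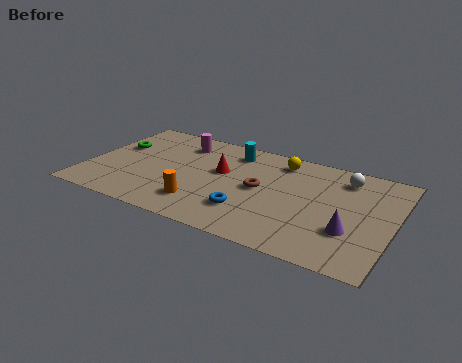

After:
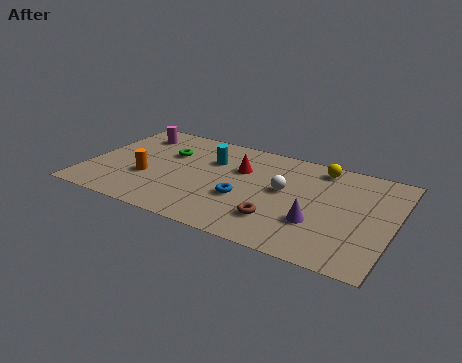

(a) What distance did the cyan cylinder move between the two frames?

1.3

The cyan cylinder moved from about (6.0, 6.1) to (5.2, 5.1), a distance of √(0.8² + 1.0²) ≈ 1.3.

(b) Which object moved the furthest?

the white sphere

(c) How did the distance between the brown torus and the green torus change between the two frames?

-0.5

Before: roughly 6.5 units apart; after: 6.0. That's 0.5 units closer together.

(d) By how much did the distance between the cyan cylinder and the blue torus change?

-1.4

Before: roughly 4.3 units apart; after: 2.9. That's 1.4 units closer together.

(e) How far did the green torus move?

2.3

The green torus was near (1.0, 4.6) before and (3.3, 4.9) after, so it travelled √(2.3² + 0.3²) ≈ 2.3 units.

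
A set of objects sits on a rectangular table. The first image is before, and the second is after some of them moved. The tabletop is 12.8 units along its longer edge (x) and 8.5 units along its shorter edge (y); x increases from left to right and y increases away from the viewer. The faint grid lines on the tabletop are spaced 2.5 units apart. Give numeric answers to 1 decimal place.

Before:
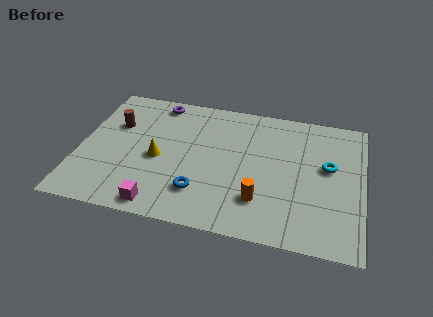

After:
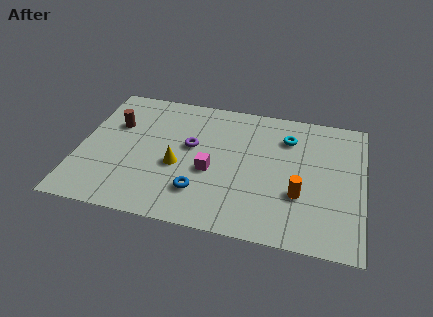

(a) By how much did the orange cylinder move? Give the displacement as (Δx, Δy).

(1.7, 0.7)

The orange cylinder started near (8.3, 2.2) and ended near (10.0, 2.9).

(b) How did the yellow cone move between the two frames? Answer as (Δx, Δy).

(0.9, -0.3)

The yellow cone was at about (3.6, 3.8) and moved to about (4.5, 3.5).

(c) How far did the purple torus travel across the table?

3.1

From (3.3, 7.5) to (5.0, 4.9), the purple torus covered √(1.7² + 2.6²) ≈ 3.1 units.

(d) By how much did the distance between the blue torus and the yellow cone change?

-0.8

They were about 2.6 units apart before and 1.8 after — 0.8 units closer together.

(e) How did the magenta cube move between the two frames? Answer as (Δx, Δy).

(2.1, 2.6)

From the two frames, the magenta cube sits at roughly (3.9, 0.9) before and (6.0, 3.5) after.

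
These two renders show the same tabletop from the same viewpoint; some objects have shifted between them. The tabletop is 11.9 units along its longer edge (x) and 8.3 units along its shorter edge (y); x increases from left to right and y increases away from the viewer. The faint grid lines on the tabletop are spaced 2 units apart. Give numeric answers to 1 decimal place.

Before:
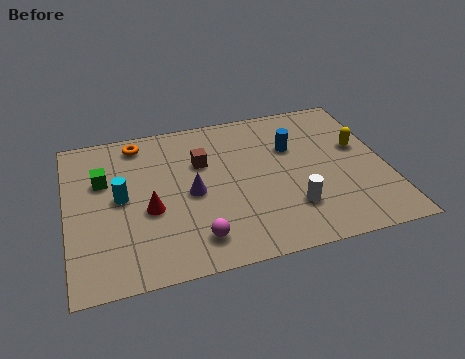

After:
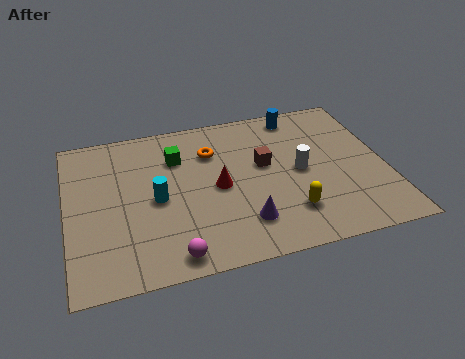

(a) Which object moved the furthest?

the yellow capsule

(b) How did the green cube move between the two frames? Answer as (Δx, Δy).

(2.8, 0.6)

From the two frames, the green cube sits at roughly (1.4, 5.4) before and (4.2, 6.0) after.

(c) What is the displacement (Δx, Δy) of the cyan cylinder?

(1.3, -0.4)

The cyan cylinder was at about (2.0, 4.3) and moved to about (3.3, 3.9).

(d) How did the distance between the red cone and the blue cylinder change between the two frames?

-1.2

They were about 5.9 units apart before and 4.7 after — 1.2 units closer together.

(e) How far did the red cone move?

2.7

The red cone was near (3.0, 3.4) before and (5.6, 4.0) after, so it travelled √(2.6² + 0.6²) ≈ 2.7 units.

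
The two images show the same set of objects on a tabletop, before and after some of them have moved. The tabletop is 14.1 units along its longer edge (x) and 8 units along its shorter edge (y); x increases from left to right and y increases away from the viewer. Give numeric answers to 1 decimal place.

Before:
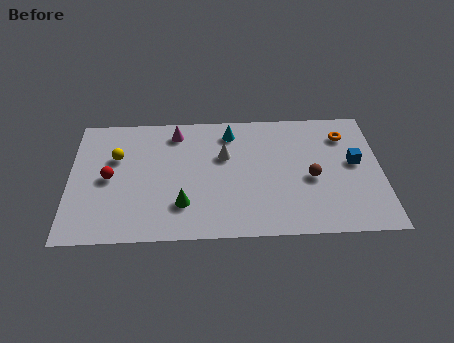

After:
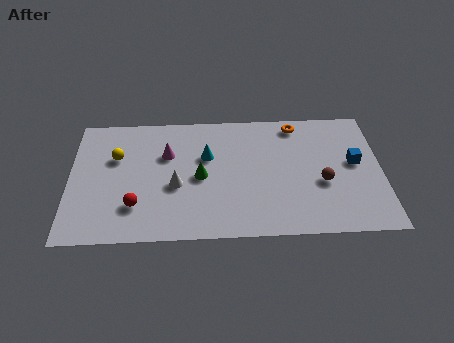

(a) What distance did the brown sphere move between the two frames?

0.6

The brown sphere moved from about (10.9, 3.5) to (11.4, 3.2), a distance of √(0.5² + 0.3²) ≈ 0.6.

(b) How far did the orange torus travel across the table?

2.3

The orange torus was near (12.5, 6.2) before and (10.3, 7.0) after, so it travelled √(2.2² + 0.8²) ≈ 2.3 units.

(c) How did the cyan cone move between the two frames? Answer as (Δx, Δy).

(-1.1, -1.5)

The cyan cone was at about (7.3, 6.6) and moved to about (6.2, 5.1).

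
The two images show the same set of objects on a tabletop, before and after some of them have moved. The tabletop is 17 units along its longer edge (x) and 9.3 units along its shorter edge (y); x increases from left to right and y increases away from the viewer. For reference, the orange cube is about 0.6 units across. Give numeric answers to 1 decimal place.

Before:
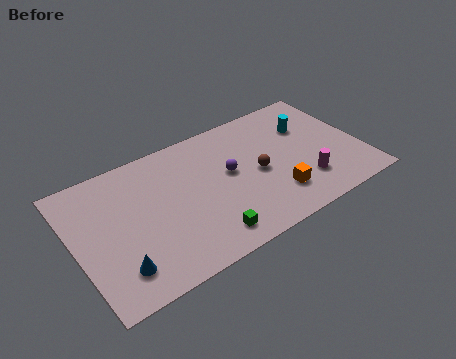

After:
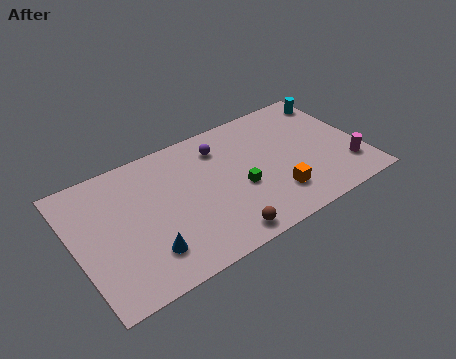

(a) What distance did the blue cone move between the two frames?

1.7

The blue cone moved from about (2.1, 2.0) to (3.8, 2.2), a distance of √(1.7² + 0.2²) ≈ 1.7.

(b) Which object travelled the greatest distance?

the brown sphere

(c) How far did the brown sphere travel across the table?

4.3

From (10.8, 4.4) to (8.0, 1.1), the brown sphere covered √(2.8² + 3.3²) ≈ 4.3 units.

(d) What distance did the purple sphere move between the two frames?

2.1

The purple sphere was near (9.2, 5.2) before and (9.0, 7.3) after, so it travelled √(0.2² + 2.1²) ≈ 2.1 units.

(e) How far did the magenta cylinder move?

2.6

From (13.3, 2.4) to (15.9, 2.3), the magenta cylinder covered √(2.6² + 0.1²) ≈ 2.6 units.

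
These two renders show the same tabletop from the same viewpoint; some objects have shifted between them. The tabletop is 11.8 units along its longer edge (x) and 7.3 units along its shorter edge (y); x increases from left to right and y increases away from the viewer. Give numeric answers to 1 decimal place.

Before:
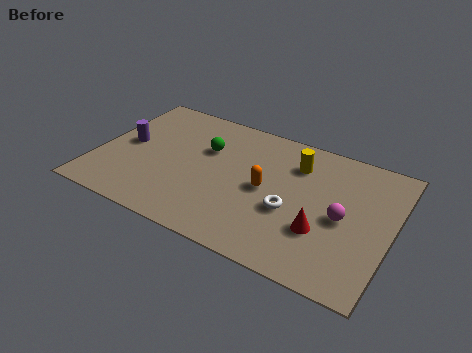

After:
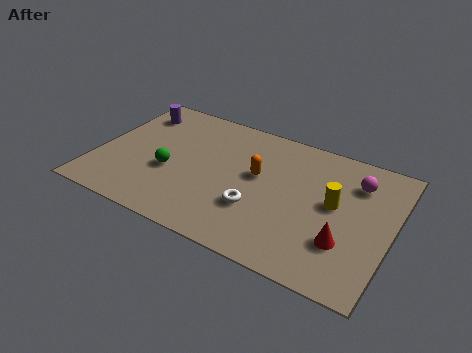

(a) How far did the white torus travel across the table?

1.4

From (7.9, 2.9) to (6.6, 2.4), the white torus covered √(1.3² + 0.5²) ≈ 1.4 units.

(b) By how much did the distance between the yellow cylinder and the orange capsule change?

+1.0

The distance was about 2.1 in the first image and 3.1 in the second, so they moved 1.0 units further apart.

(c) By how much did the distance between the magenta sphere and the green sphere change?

+1.8

Before: roughly 5.9 units apart; after: 7.7. That's 1.8 units further apart.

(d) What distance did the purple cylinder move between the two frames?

2.0

From (1.1, 3.8) to (1.1, 5.8), the purple cylinder covered √(0.0² + 2.0²) ≈ 2.0 units.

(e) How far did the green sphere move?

2.2

The green sphere moved from about (4.2, 4.8) to (3.0, 2.9), a distance of √(1.2² + 1.9²) ≈ 2.2.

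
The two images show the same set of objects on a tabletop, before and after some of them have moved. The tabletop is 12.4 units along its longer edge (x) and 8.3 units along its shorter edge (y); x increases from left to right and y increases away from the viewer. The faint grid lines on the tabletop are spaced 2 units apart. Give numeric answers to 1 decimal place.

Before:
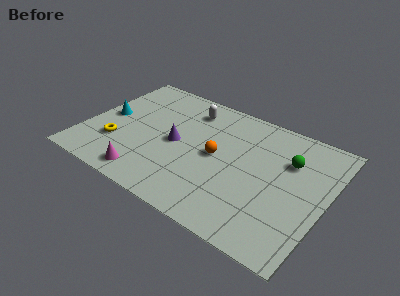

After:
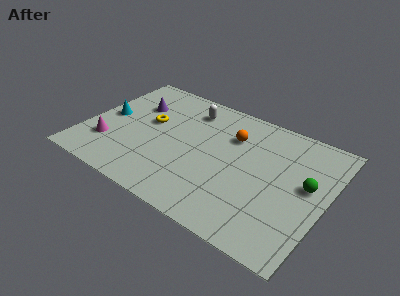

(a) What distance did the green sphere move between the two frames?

1.6

From (10.3, 5.7) to (11.4, 4.6), the green sphere covered √(1.1² + 1.1²) ≈ 1.6 units.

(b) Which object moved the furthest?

the purple cone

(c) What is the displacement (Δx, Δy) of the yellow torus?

(1.3, 2.3)

The yellow torus was at about (1.8, 2.5) and moved to about (3.1, 4.8).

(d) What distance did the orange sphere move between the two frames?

1.8

From (6.8, 4.2) to (7.3, 5.9), the orange sphere covered √(0.5² + 1.7²) ≈ 1.8 units.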